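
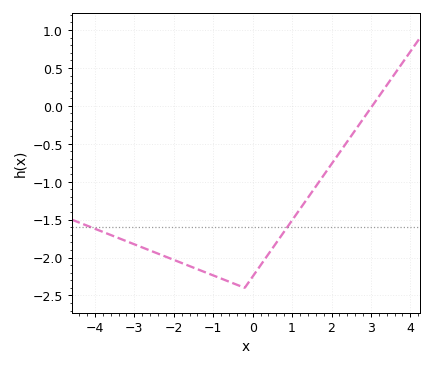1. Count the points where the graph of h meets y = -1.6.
2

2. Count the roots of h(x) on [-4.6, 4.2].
1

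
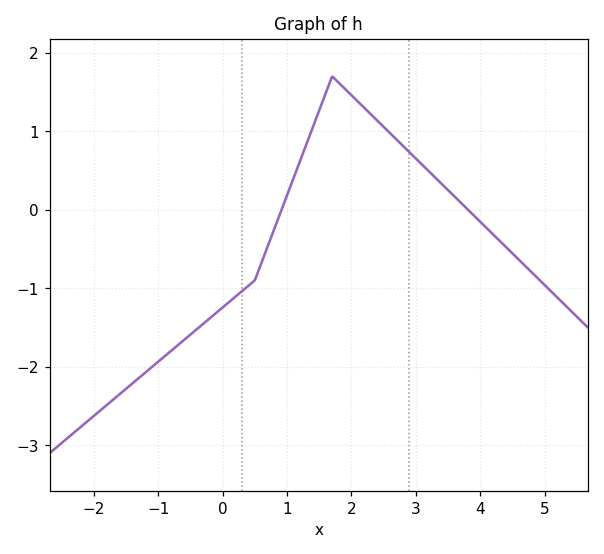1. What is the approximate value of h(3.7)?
0.087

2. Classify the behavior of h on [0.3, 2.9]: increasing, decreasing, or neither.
neither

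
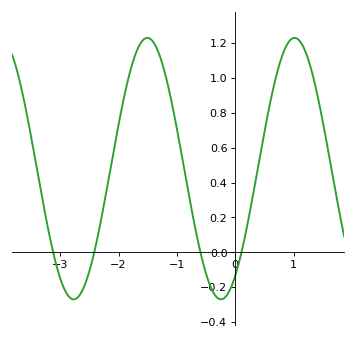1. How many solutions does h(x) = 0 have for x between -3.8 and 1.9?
4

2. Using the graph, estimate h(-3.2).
0.12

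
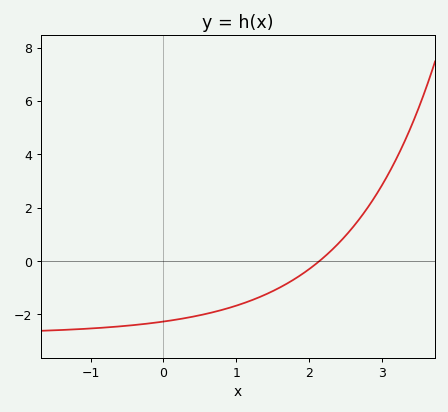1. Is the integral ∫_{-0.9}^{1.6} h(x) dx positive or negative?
negative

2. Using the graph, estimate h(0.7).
-1.91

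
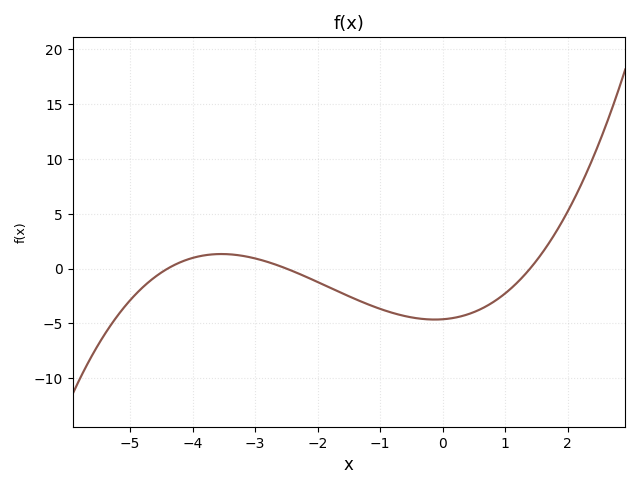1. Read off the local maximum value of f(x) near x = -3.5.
1.5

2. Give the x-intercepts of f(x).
-4.4, -2.6, 1.4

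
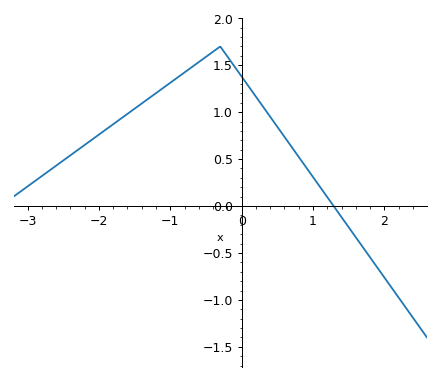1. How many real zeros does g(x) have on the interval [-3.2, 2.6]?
1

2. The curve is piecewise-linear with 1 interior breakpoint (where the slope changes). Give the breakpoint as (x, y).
(-0.3, 1.7)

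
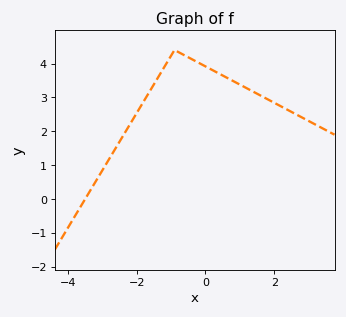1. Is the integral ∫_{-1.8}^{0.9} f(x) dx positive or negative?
positive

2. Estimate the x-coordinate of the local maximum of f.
-0.901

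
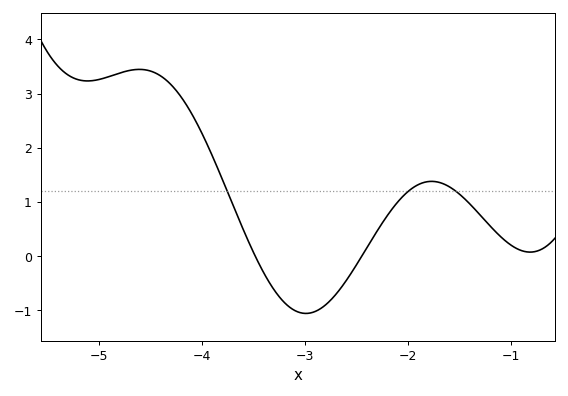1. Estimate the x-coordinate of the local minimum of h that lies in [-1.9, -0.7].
-0.813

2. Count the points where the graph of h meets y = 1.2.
3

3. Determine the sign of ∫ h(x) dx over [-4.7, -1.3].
positive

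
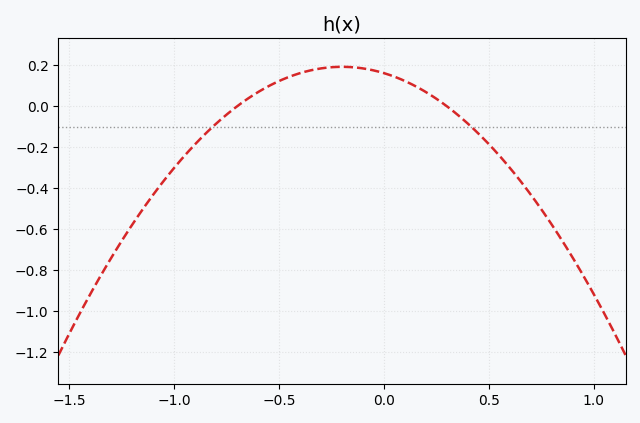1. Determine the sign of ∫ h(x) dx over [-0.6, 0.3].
positive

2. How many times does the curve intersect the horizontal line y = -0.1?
2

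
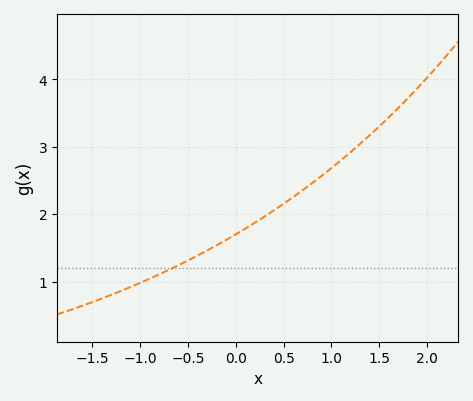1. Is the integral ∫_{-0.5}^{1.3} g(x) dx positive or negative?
positive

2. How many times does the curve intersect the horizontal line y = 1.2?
1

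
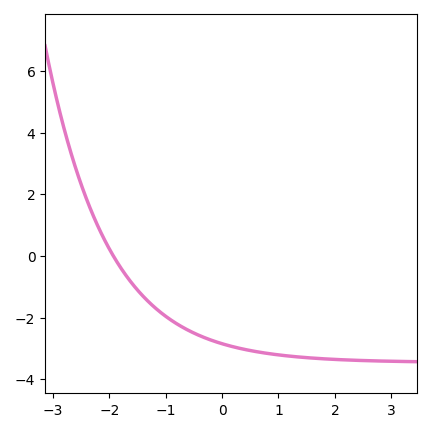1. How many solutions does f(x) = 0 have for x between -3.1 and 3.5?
1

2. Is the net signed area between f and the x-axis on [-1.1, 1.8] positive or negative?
negative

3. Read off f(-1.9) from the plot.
-0.087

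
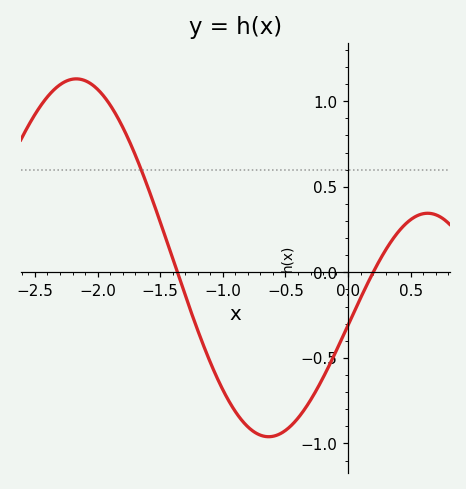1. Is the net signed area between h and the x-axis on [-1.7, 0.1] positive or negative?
negative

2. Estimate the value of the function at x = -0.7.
-0.95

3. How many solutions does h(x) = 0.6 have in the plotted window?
1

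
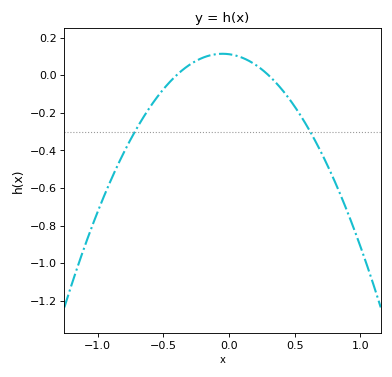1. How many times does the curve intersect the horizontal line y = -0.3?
2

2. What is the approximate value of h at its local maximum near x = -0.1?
0.114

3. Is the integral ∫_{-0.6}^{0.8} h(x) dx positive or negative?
negative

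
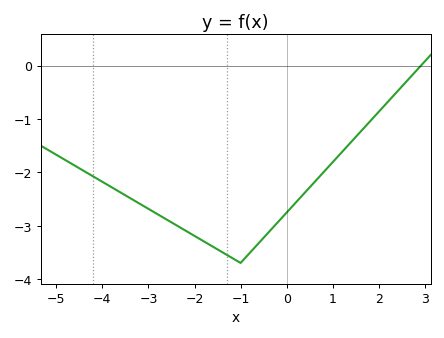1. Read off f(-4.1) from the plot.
-2.1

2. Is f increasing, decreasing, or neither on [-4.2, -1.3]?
decreasing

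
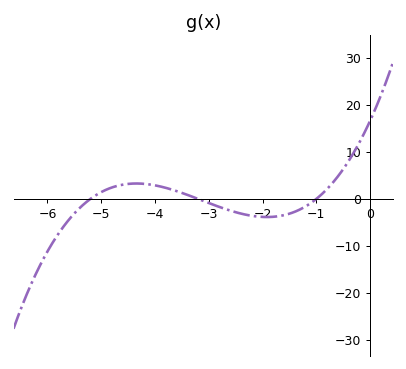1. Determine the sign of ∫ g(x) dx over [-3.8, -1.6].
negative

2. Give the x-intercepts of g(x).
-5.2, -3.2, -1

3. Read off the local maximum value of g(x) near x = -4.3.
3.27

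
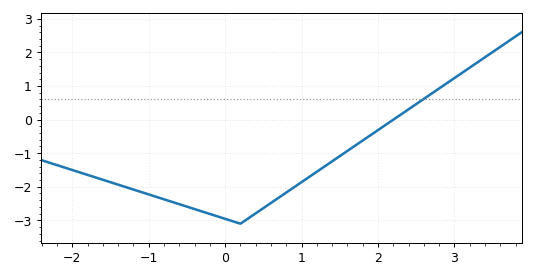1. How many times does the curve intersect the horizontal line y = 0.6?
1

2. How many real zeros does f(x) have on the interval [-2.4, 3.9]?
1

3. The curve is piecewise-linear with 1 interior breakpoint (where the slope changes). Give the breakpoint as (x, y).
(0.2, -3.1)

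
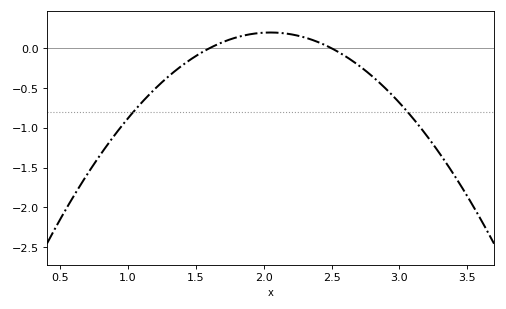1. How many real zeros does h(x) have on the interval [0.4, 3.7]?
2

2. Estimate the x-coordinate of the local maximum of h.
2.05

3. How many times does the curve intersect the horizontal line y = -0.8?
2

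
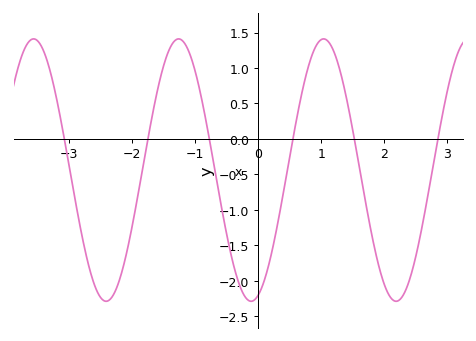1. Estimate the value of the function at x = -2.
-1.2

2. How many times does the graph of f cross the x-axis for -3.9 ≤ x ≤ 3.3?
6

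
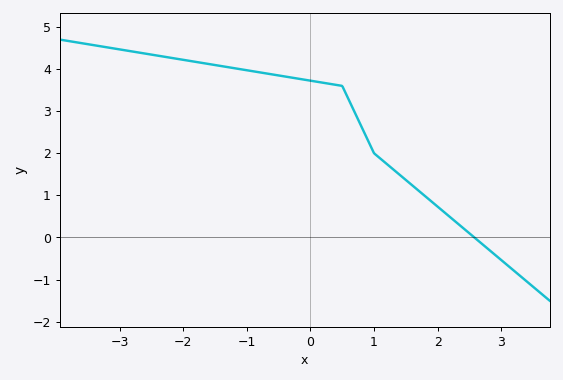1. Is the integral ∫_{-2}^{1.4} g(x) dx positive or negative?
positive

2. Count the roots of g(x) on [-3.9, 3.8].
1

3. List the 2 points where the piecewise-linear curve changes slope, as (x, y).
(0.5, 3.6); (1, 2)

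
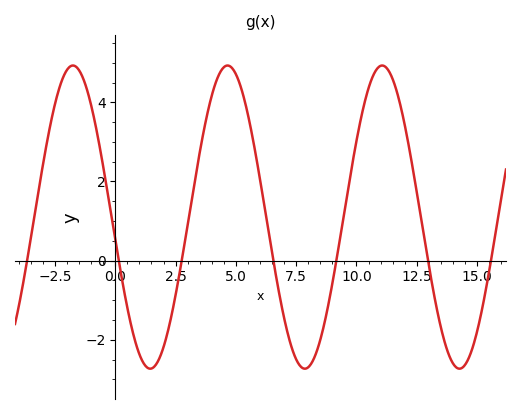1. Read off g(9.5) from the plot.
1.2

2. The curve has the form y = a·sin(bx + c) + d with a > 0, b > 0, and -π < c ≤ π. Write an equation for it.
y = 3.83sin(0.98x - 3) + 1.1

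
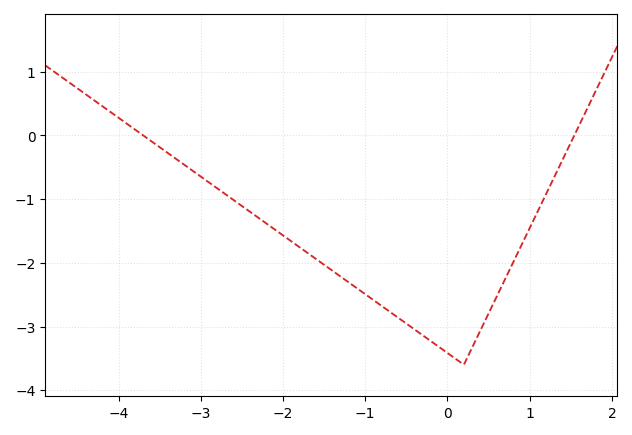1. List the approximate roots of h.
-3.7, 1.5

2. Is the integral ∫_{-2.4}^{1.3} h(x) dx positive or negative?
negative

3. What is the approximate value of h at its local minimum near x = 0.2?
-3.6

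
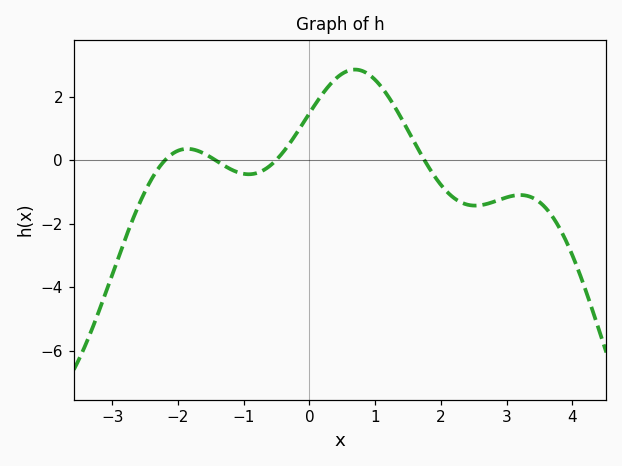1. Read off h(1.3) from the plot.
1.6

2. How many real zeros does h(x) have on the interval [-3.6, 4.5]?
4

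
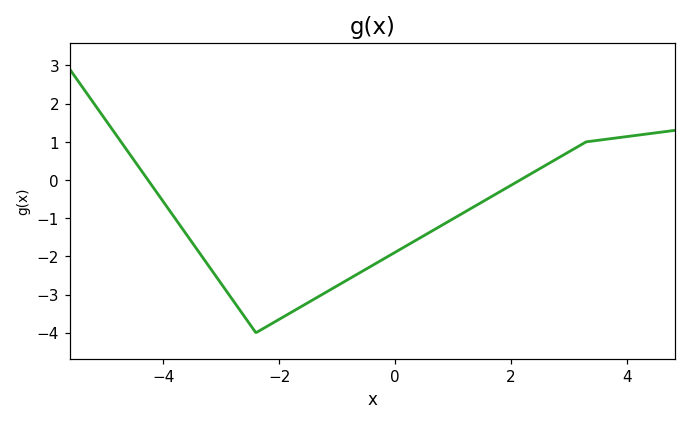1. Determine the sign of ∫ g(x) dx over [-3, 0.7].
negative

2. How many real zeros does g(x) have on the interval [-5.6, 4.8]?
2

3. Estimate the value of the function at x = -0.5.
-2.33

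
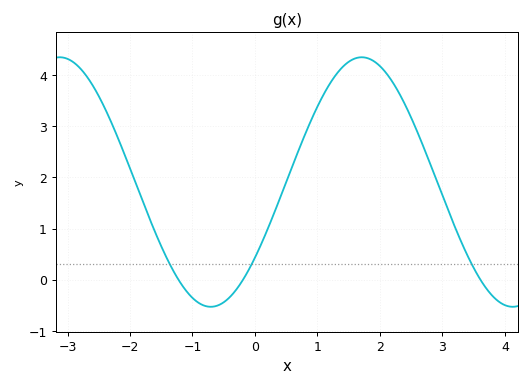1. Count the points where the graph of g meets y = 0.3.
3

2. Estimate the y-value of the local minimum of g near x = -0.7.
-0.5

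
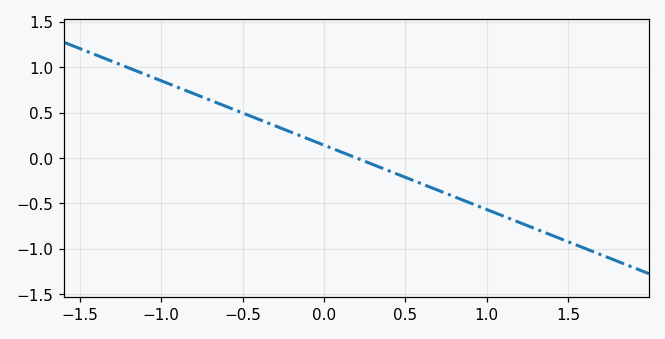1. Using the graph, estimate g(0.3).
-0.05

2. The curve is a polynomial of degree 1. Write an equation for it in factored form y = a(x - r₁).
y = -0.71(x - 0.2)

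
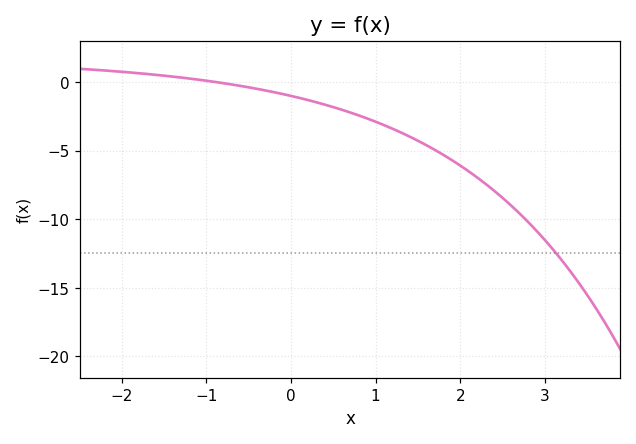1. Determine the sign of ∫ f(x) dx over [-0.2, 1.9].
negative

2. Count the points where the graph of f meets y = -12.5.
1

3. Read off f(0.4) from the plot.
-1.66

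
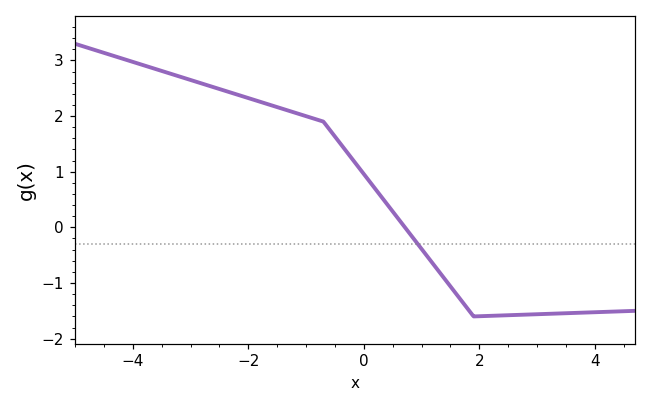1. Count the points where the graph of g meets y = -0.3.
1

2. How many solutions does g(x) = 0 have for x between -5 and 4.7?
1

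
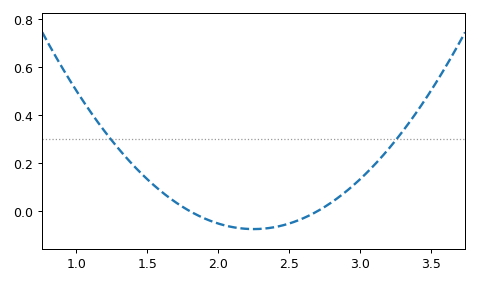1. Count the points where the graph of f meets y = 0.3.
2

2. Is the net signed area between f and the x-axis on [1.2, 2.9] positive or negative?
positive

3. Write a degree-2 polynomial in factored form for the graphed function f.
y = 0.37(x - 1.8)(x - 2.7)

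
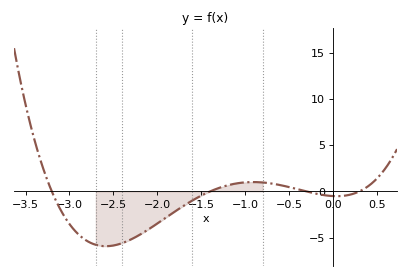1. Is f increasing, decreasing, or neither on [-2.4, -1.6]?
increasing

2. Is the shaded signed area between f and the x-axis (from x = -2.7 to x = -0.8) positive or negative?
negative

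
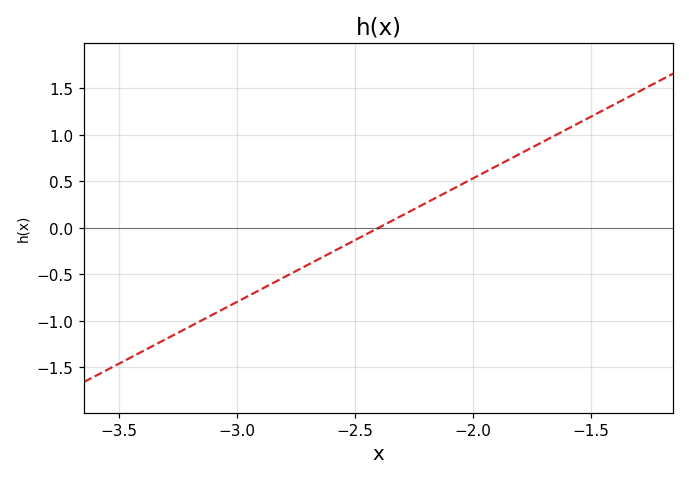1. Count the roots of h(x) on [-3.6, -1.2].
1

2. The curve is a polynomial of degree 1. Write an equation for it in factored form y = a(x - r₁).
y = 1.33(x + 2.4)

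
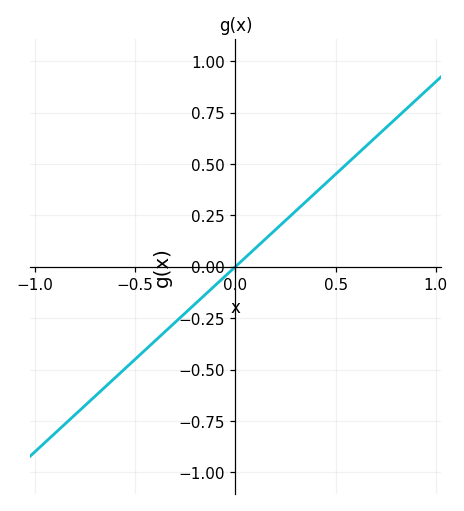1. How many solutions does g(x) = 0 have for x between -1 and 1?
1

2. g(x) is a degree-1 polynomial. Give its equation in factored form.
y = 0.9(x - 0)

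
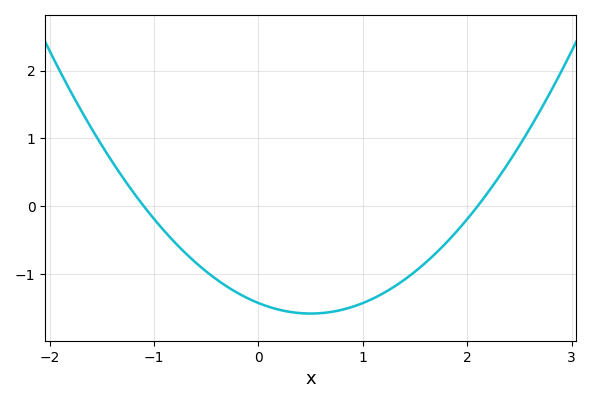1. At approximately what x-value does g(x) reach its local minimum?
0.5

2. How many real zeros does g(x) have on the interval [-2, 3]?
2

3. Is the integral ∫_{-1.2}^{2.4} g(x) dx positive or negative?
negative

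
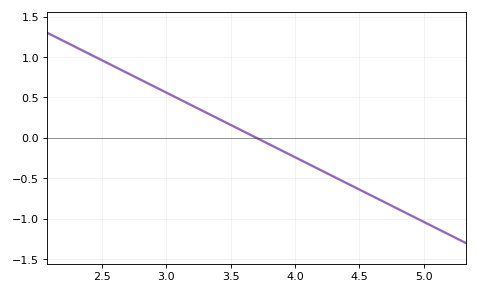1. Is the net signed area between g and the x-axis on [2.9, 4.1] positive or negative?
positive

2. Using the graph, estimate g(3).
0.55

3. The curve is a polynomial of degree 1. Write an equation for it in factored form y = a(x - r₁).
y = -0.8(x - 3.7)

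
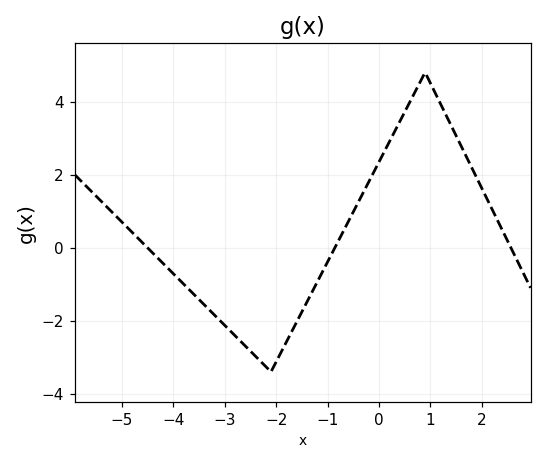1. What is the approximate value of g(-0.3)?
1.52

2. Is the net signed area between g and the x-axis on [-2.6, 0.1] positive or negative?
negative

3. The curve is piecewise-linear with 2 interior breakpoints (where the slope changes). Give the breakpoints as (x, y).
(-2.1, -3.4); (0.9, 4.8)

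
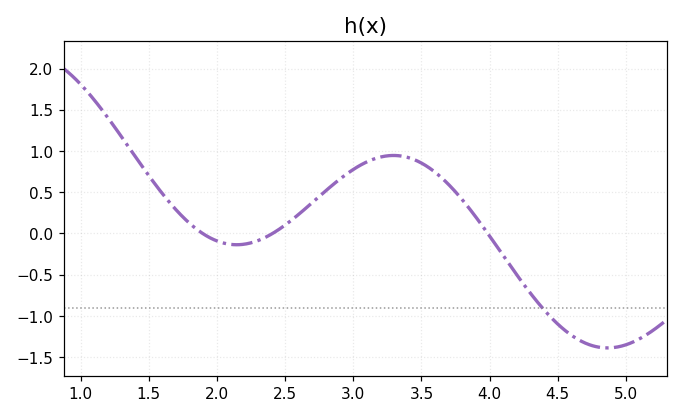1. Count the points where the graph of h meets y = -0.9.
1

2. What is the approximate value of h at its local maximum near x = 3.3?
0.946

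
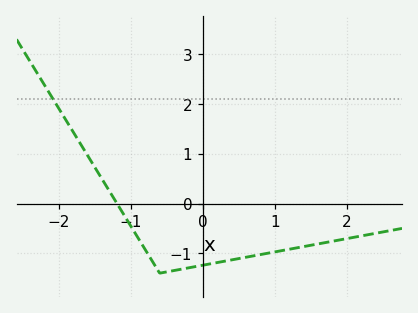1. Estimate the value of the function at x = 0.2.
-1.19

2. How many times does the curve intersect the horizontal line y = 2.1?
1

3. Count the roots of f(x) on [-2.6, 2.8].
1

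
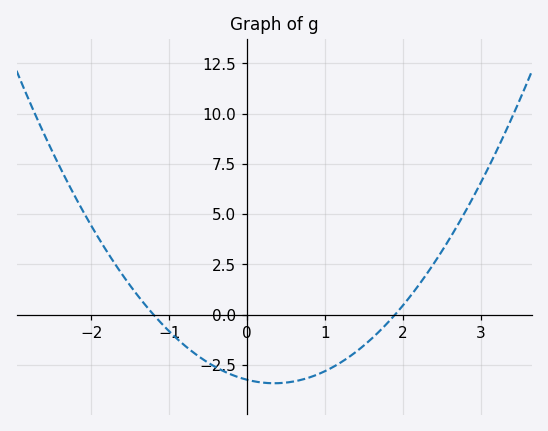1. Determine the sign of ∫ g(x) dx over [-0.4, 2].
negative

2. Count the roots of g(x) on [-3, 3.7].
2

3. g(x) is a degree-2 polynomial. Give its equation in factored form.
y = 1.42(x + 1.2)(x - 1.9)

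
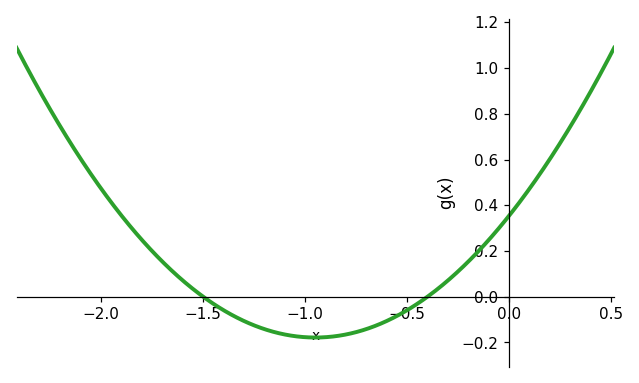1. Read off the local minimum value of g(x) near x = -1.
-0.178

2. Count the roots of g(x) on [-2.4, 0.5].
2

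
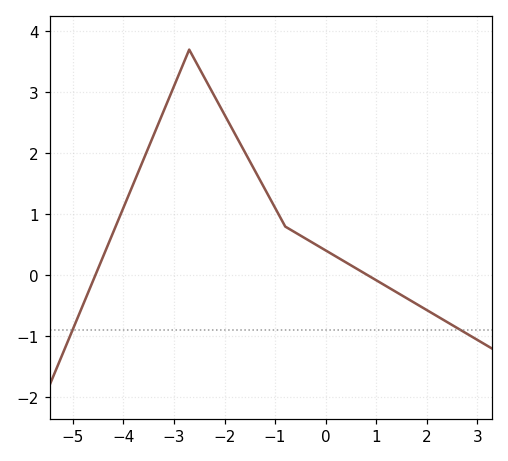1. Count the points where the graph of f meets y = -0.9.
2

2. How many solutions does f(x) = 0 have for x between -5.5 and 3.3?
2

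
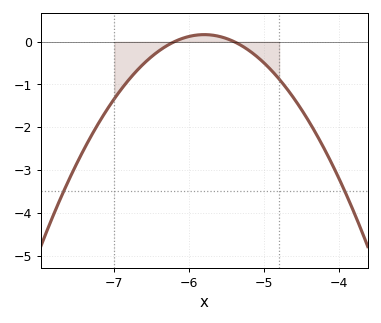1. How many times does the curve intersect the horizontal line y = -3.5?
2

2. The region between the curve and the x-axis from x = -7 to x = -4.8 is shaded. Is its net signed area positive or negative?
negative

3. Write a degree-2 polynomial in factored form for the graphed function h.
y = -1.04(x + 6.2)(x + 5.4)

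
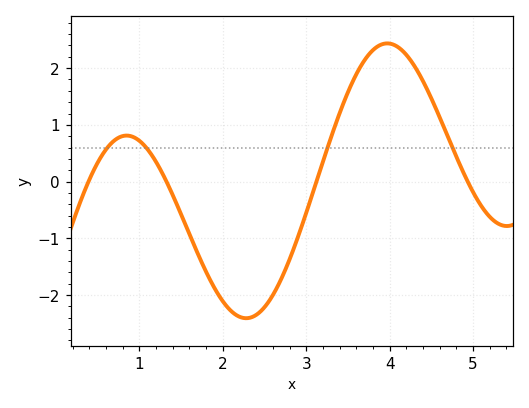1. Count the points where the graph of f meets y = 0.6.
4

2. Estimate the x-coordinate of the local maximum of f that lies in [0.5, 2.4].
0.8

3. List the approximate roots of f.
0.4, 1.3, 3.1, 4.9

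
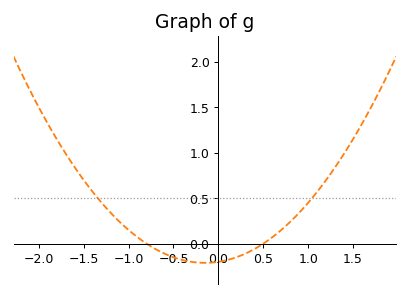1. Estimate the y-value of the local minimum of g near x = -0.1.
-0.211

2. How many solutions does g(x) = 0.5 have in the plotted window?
2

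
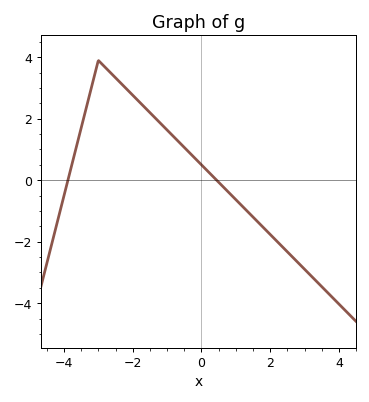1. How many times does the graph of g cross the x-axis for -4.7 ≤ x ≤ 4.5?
2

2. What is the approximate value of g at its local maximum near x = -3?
3.8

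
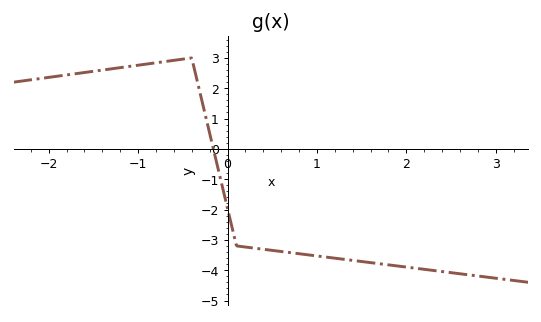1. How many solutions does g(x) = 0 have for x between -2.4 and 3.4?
1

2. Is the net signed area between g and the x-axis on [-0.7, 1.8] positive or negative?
negative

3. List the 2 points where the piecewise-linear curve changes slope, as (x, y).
(-0.4, 3); (0.1, -3.2)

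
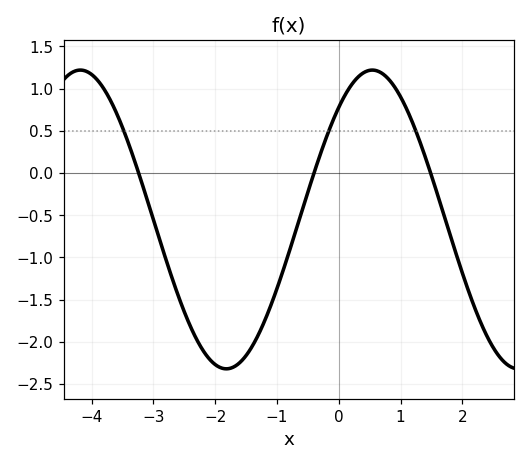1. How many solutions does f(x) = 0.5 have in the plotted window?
3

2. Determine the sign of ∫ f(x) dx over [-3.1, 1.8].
negative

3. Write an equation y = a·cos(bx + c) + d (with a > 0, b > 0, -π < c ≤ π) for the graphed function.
y = 1.77cos(1.3x - 0.72) - 0.55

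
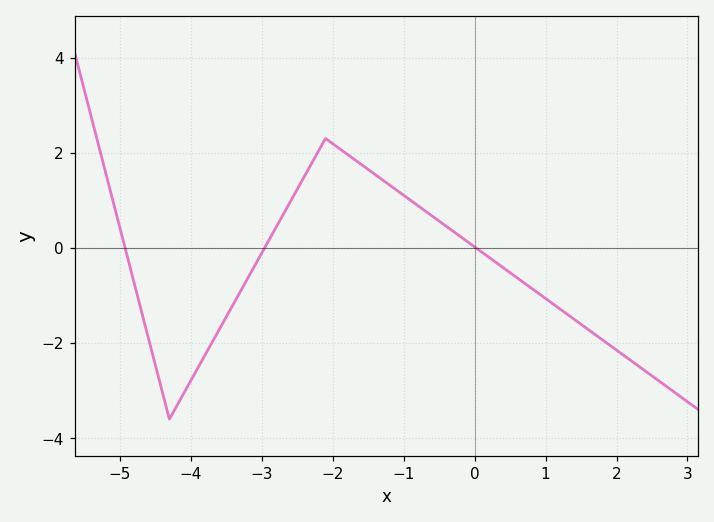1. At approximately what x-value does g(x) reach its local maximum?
-2.1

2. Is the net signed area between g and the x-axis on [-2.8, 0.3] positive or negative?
positive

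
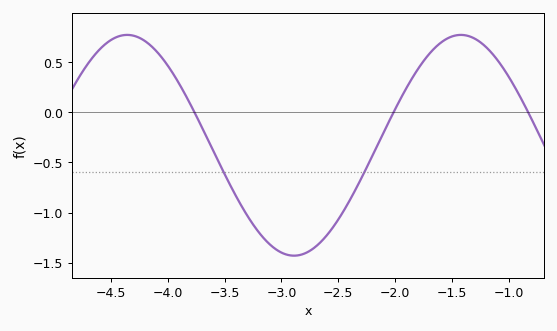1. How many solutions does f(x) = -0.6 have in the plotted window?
2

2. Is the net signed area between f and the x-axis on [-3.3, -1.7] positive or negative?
negative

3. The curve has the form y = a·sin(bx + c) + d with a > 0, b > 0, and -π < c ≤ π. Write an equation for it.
y = 1.1sin(2.1x - 1.7) - 0.33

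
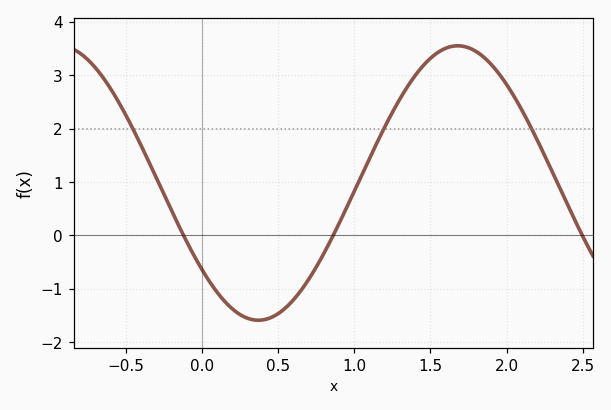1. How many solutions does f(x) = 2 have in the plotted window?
3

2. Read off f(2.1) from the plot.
2.3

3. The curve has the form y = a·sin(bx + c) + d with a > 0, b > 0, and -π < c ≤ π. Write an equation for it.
y = 2.57sin(2.4x - 2.5) + 0.98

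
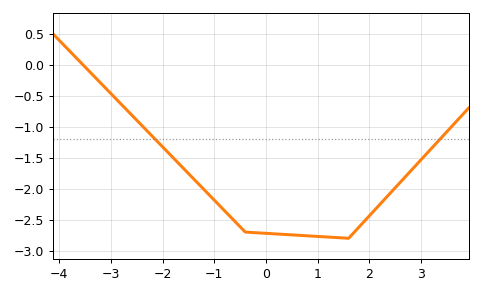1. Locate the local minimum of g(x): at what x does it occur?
1.6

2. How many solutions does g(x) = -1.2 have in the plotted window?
2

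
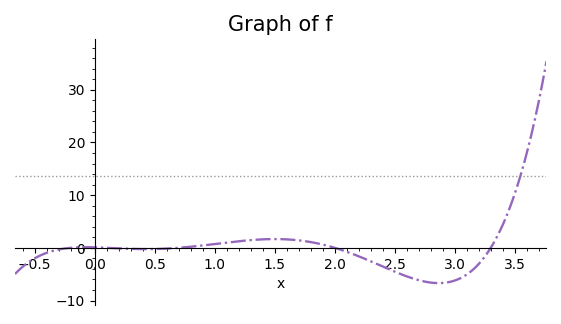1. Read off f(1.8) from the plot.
1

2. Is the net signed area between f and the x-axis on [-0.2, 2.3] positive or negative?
positive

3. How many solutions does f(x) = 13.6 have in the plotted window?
1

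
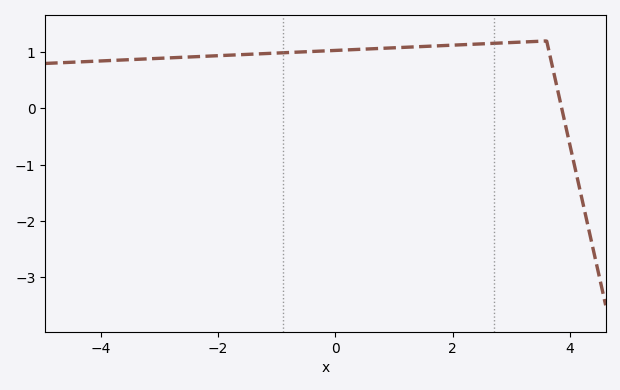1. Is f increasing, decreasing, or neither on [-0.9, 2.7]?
increasing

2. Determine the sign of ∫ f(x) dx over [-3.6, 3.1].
positive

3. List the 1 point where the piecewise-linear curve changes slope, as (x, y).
(3.6, 1.2)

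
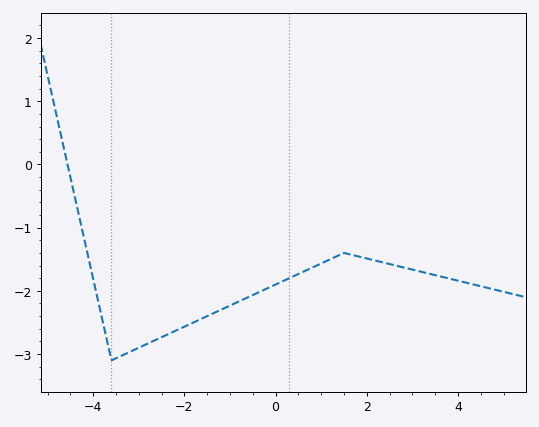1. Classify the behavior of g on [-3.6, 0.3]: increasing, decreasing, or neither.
increasing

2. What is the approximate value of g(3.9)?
-1.8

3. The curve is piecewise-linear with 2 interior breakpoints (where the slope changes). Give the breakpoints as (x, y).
(-3.6, -3.1); (1.5, -1.4)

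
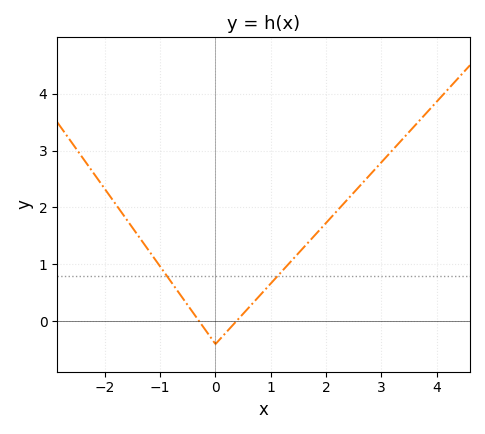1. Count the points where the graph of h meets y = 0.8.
2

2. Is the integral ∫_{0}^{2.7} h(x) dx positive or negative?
positive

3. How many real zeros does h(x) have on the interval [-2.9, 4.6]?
2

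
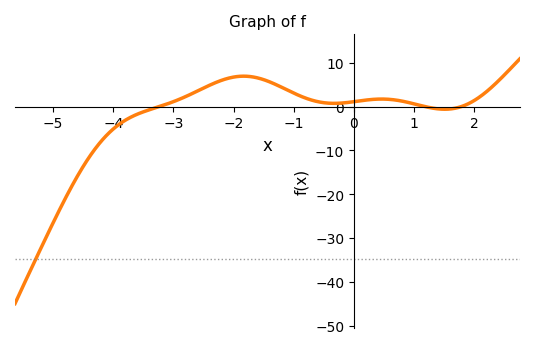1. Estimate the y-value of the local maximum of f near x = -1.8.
6.96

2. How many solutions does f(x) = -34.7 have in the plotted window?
1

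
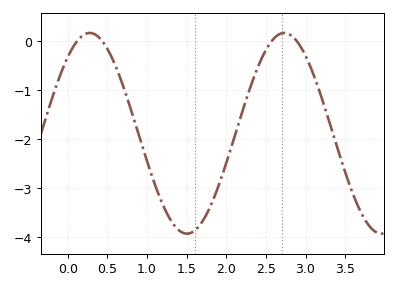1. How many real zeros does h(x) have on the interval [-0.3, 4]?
4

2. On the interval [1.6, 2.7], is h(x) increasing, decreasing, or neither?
increasing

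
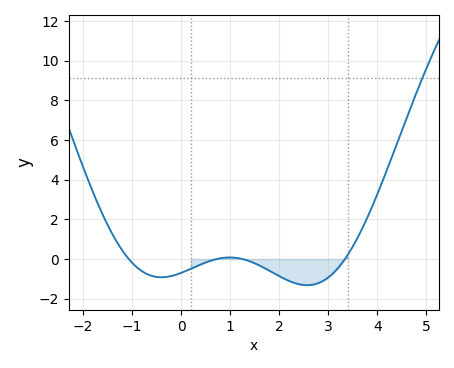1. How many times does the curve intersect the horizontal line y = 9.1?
1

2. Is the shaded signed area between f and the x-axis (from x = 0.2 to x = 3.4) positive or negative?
negative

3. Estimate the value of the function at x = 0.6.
-0.088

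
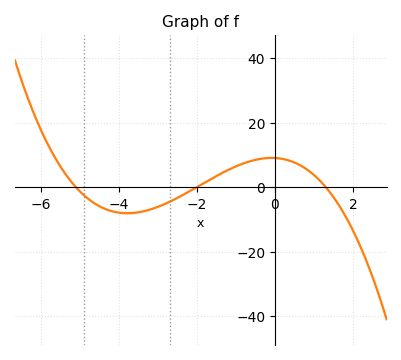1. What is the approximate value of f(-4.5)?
-6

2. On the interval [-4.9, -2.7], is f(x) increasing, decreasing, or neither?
neither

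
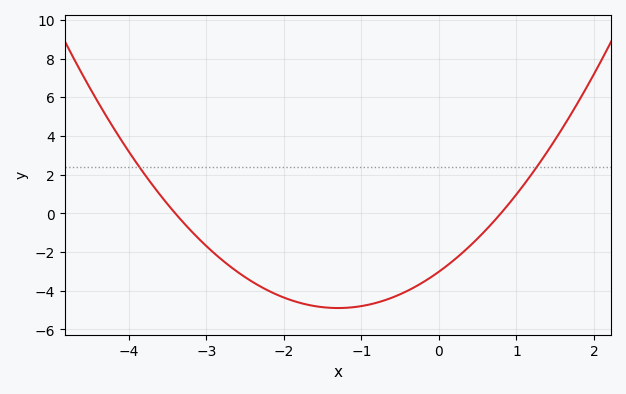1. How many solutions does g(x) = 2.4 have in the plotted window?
2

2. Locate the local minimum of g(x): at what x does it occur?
-1.3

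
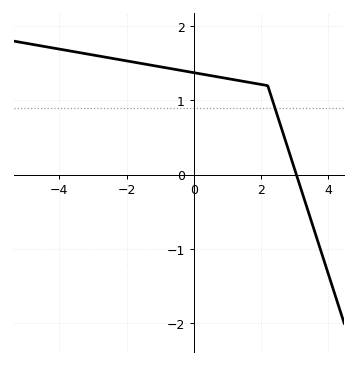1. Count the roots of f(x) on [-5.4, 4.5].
1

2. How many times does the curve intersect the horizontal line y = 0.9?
1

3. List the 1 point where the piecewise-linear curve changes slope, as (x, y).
(2.2, 1.2)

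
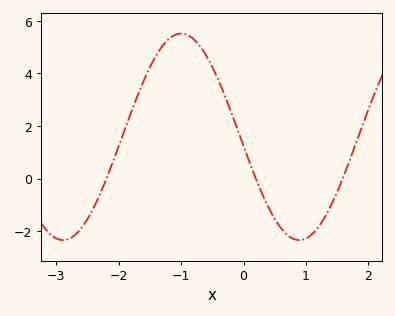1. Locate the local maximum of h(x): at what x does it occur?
-1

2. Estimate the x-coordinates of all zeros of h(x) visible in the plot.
-2.2, 0.2, 1.6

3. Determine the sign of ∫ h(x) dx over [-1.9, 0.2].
positive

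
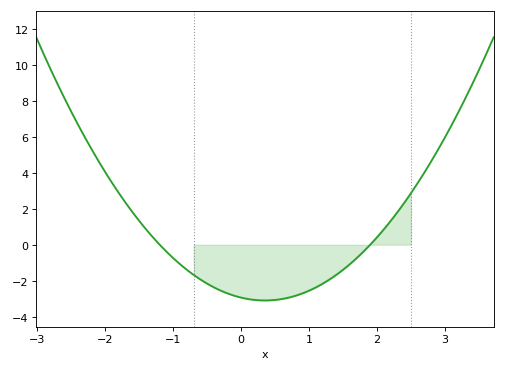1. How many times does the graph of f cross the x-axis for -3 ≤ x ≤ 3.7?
2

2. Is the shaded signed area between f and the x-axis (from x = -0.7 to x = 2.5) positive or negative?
negative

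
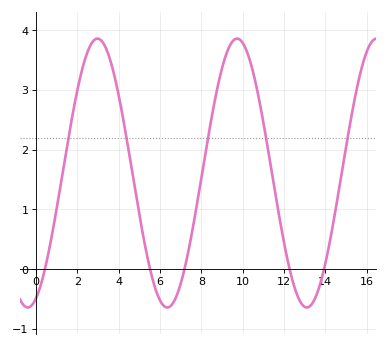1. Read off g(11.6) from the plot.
1.22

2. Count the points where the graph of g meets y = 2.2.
5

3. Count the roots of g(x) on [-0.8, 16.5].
5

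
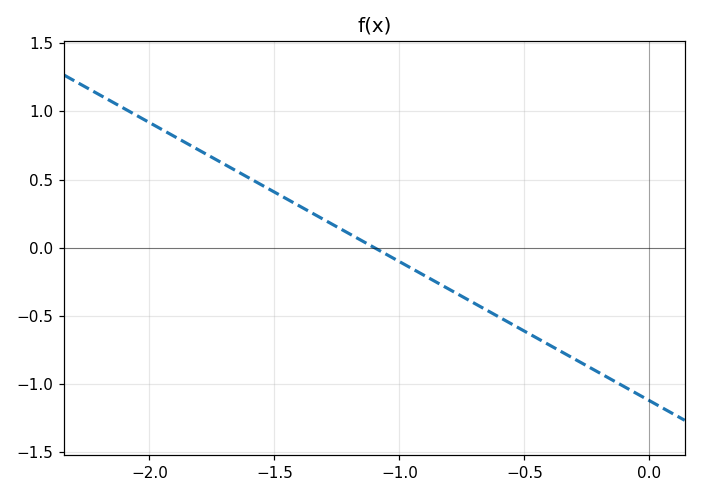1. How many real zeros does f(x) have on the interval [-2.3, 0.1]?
1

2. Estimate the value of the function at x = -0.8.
-0.306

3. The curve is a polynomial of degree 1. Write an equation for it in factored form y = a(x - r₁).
y = -1.02(x + 1.1)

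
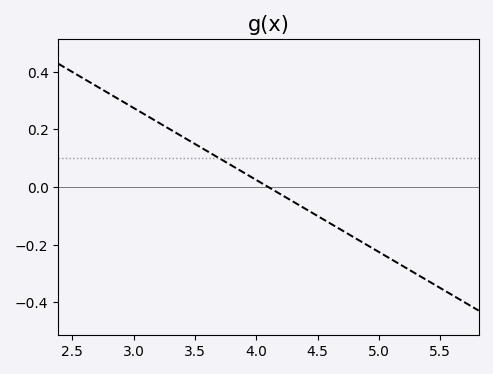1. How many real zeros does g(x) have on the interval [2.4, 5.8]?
1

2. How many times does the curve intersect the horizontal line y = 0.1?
1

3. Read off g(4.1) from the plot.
0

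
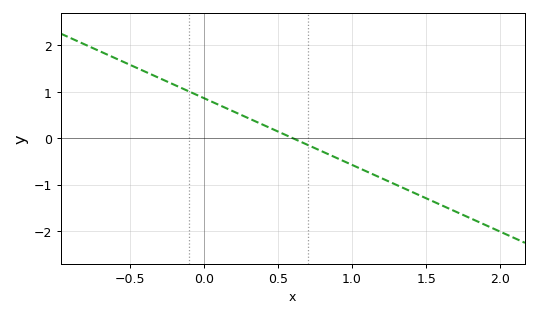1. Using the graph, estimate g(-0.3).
1.3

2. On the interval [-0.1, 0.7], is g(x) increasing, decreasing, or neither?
decreasing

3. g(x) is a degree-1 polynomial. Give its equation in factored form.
y = -1.44(x - 0.6)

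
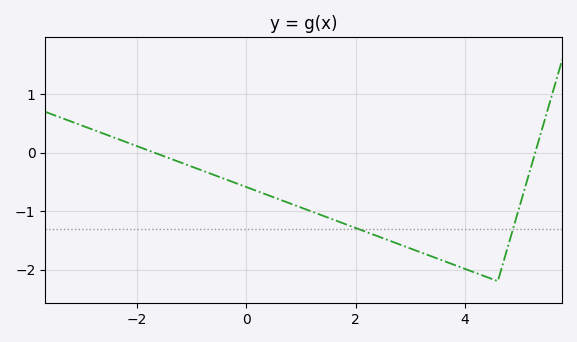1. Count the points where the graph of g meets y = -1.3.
2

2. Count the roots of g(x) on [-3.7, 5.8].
2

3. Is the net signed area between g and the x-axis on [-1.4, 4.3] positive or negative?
negative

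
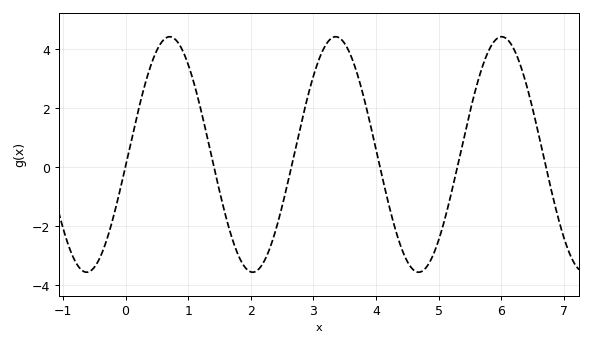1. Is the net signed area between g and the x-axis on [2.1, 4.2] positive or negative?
positive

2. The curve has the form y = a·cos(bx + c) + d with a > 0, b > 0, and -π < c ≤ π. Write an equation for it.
y = 3.99cos(2.4x - 1.7) + 0.44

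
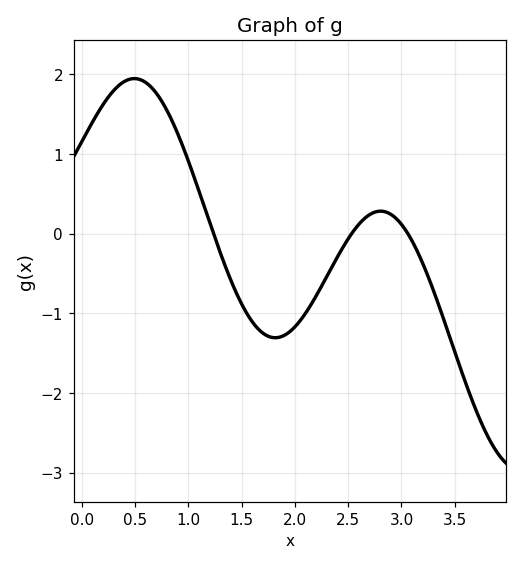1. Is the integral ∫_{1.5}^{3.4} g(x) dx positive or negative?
negative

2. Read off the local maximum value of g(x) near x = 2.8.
0.3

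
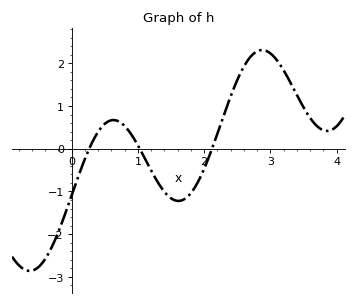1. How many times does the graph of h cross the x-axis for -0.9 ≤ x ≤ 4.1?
3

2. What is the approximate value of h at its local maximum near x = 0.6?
0.67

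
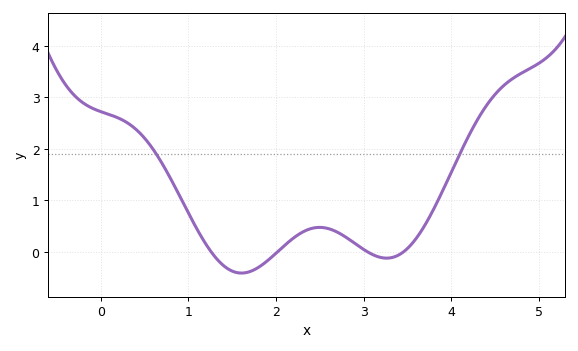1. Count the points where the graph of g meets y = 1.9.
2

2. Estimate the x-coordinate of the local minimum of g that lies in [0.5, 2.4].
1.6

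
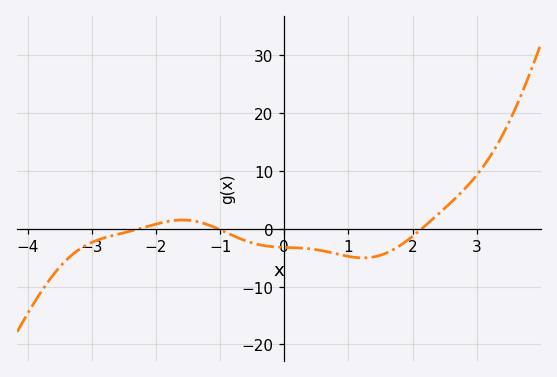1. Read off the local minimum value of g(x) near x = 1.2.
-5.02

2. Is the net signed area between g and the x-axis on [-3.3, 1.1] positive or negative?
negative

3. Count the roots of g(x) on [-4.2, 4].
3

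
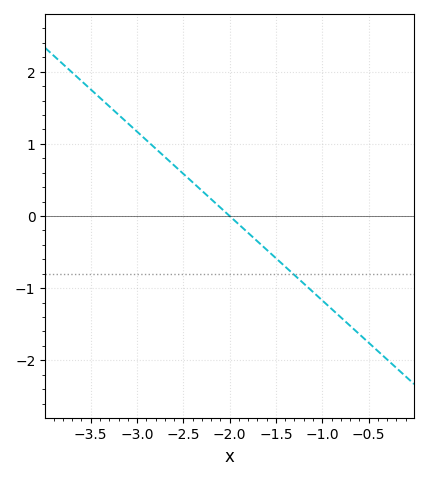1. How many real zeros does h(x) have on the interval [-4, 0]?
1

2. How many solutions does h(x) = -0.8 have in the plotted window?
1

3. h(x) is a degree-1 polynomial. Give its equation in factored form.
y = -1.17(x + 2)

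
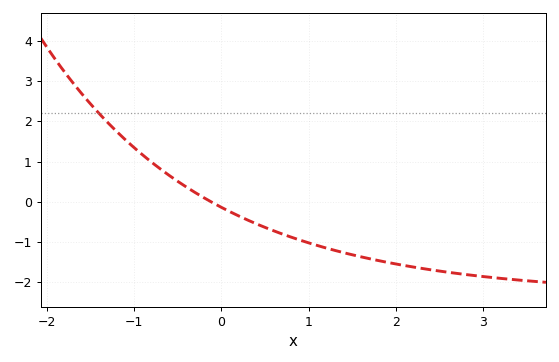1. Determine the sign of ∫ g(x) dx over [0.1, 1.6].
negative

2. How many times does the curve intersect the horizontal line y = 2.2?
1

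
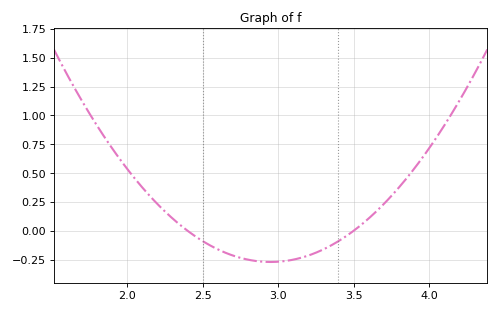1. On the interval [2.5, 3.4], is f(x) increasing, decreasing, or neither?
neither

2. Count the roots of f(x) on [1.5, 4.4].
2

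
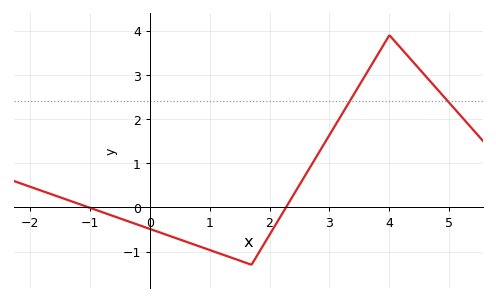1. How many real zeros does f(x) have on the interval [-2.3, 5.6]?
2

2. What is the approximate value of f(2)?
-0.6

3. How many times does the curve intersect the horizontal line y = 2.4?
2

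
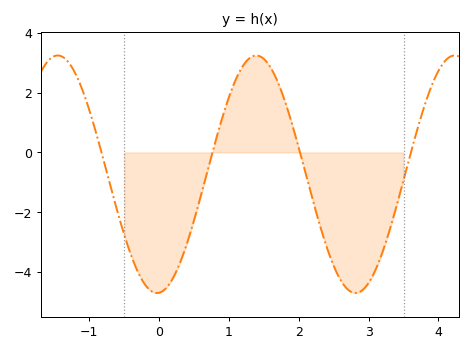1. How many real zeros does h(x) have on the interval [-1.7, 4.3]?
4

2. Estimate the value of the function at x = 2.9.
-4.62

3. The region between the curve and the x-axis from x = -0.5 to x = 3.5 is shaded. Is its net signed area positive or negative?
negative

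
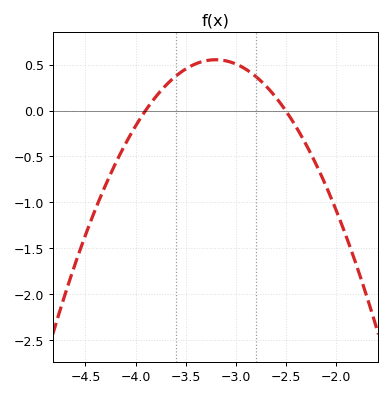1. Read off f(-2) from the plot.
-1.05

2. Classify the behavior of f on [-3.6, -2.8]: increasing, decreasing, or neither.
neither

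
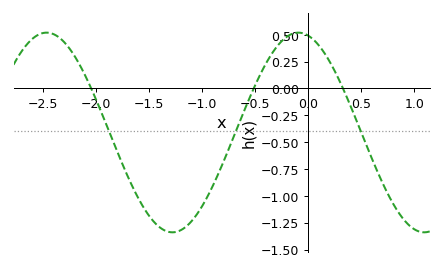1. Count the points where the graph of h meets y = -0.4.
3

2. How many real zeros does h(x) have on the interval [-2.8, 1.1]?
3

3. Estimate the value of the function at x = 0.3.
0.05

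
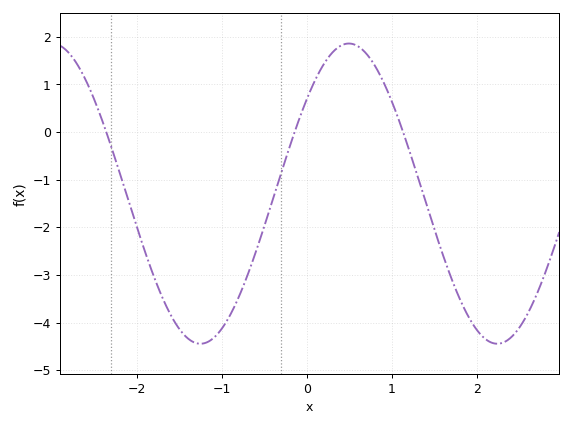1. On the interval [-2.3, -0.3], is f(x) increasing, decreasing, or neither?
neither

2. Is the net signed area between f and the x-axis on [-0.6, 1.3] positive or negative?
positive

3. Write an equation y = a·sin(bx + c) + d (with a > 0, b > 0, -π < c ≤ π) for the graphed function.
y = 3.15sin(1.8x + 0.68) - 1.29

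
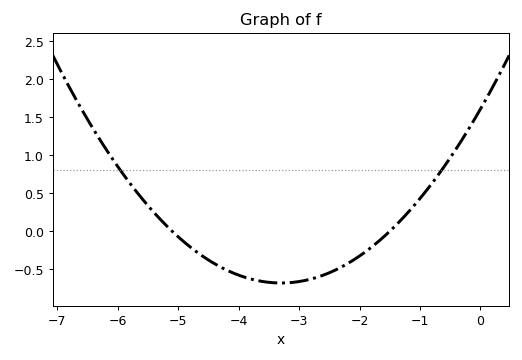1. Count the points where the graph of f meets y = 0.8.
2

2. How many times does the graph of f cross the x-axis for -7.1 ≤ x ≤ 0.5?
2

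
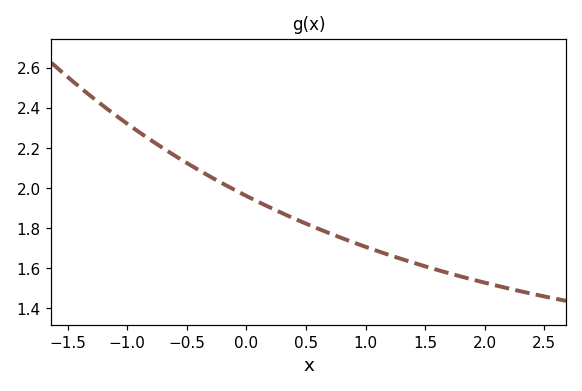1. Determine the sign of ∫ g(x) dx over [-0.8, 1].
positive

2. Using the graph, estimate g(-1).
2.32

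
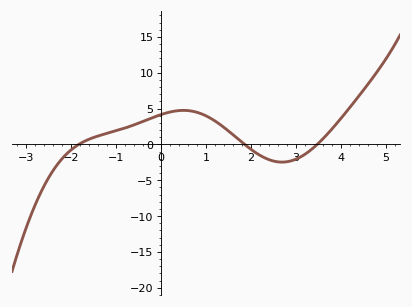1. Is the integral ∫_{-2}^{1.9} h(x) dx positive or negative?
positive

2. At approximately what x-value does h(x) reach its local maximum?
0.494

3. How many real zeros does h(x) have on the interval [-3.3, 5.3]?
3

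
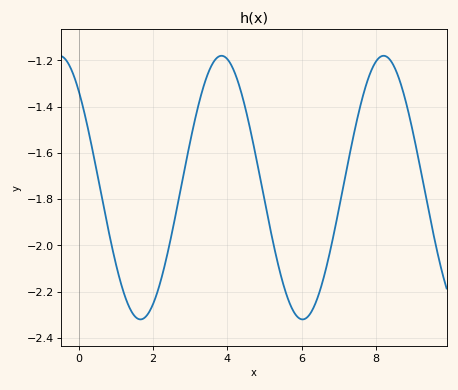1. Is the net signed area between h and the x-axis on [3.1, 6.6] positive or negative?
negative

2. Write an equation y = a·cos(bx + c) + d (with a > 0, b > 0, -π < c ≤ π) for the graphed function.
y = 0.57cos(1.44x + 0.752) - 1.75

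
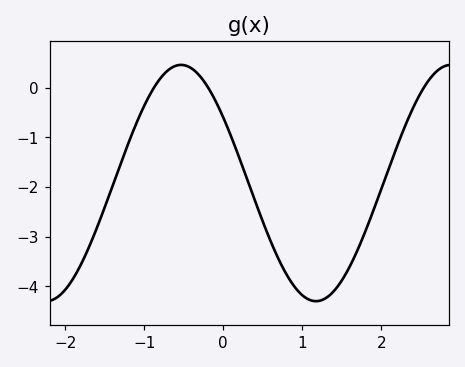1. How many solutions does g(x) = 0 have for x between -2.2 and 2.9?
3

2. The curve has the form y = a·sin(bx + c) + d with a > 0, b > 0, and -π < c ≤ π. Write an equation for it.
y = 2.38sin(1.84x + 2.55) - 1.92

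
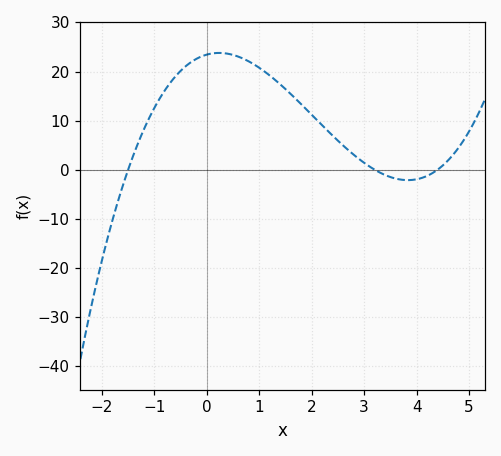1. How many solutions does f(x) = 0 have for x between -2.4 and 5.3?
3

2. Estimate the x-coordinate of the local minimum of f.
3.8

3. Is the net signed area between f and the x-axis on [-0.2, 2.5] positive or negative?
positive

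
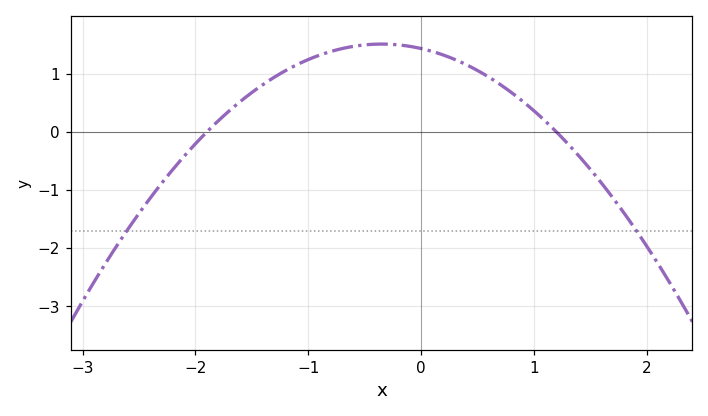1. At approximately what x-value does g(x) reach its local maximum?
-0.4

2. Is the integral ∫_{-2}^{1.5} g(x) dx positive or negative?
positive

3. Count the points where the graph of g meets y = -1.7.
2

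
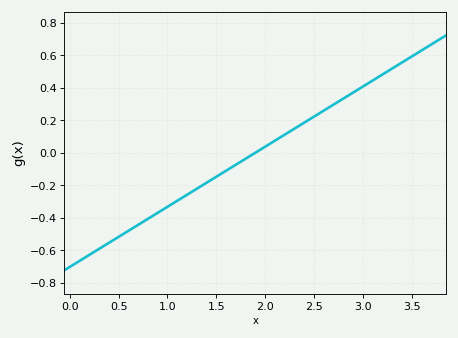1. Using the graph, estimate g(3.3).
0.52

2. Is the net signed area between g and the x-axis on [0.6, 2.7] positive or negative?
negative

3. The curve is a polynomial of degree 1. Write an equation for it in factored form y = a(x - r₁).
y = 0.37(x - 1.9)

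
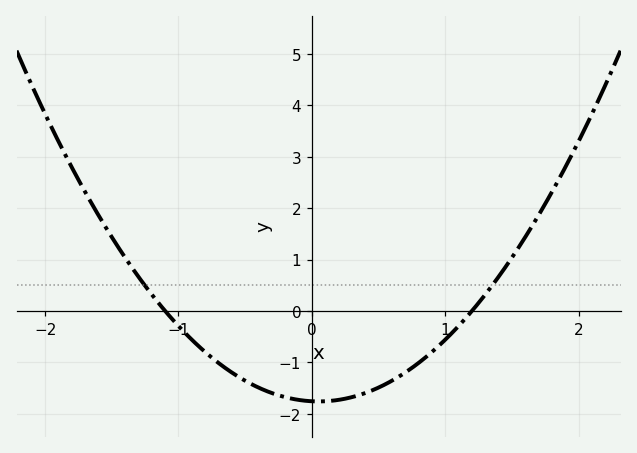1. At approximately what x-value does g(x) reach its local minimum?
0.05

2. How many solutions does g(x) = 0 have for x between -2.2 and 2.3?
2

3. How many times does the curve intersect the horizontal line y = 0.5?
2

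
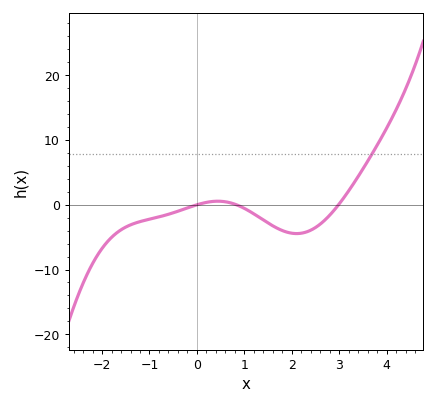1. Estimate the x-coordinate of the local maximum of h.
0.438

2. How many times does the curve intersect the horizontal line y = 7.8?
1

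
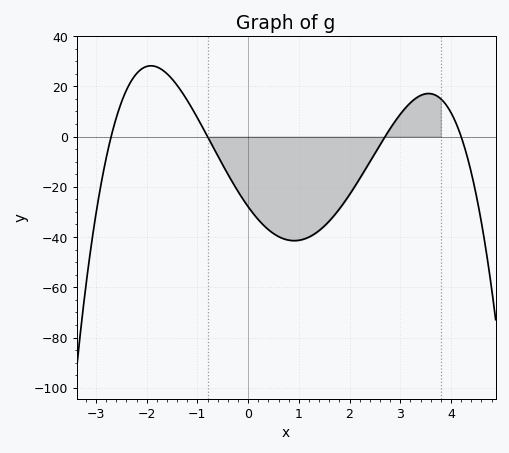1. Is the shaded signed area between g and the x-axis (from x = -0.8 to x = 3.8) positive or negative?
negative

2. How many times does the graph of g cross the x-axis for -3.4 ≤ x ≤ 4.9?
4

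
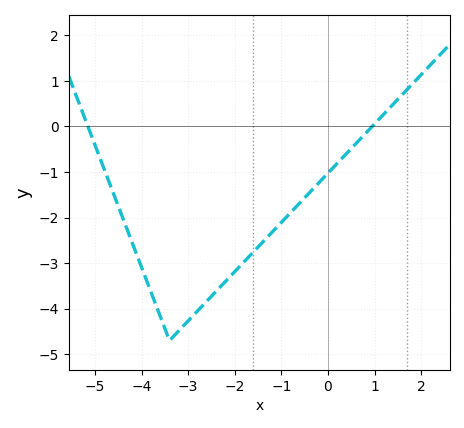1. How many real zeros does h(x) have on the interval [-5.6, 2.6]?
2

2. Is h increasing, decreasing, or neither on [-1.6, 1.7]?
increasing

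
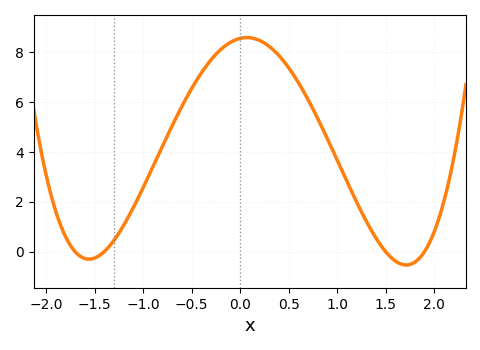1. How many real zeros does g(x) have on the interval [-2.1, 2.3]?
4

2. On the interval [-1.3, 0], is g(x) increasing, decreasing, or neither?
increasing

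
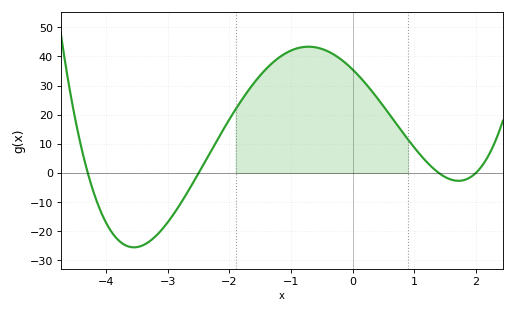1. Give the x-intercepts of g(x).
-4.3, -2.5, 1.4, 2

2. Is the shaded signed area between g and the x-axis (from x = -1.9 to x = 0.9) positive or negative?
positive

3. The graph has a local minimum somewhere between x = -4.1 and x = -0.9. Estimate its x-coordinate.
-3.6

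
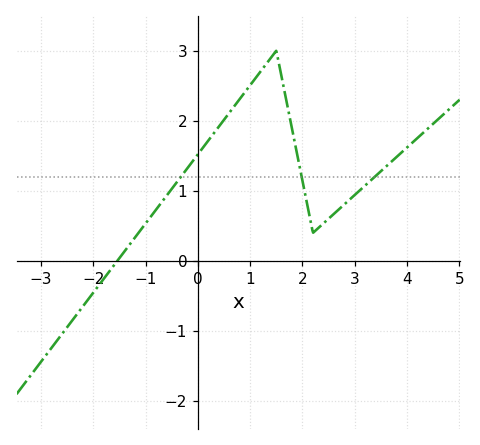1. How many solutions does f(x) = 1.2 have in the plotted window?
3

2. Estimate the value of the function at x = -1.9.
-0.353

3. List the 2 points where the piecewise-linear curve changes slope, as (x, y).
(1.5, 3); (2.2, 0.4)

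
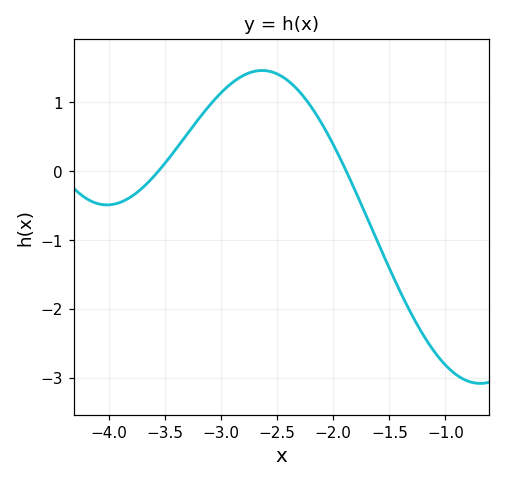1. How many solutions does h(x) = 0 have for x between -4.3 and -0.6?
2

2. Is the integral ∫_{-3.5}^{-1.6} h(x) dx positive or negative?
positive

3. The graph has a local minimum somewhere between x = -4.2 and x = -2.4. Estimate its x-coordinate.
-4.01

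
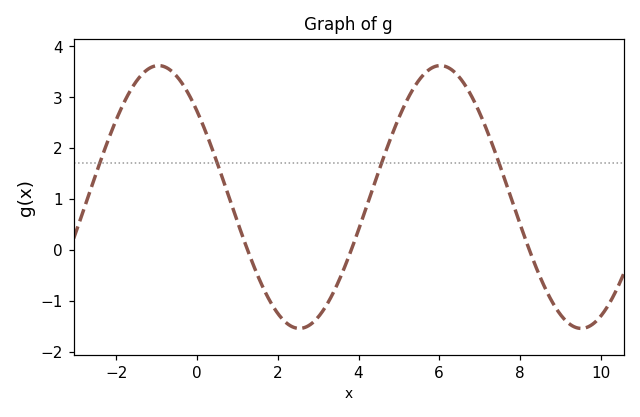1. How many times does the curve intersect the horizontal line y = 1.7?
4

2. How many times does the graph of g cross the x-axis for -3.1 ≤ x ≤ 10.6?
3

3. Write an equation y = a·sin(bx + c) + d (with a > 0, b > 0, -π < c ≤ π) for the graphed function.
y = 2.58sin(0.9x + 2.43) + 1.04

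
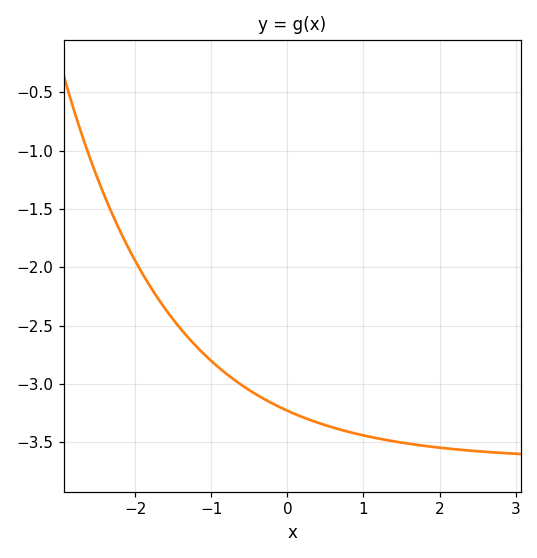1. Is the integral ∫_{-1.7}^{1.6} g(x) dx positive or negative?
negative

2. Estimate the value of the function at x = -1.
-2.8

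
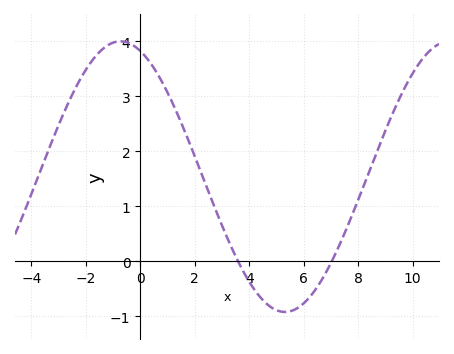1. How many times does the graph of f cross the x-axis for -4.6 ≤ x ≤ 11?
2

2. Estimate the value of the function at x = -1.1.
3.95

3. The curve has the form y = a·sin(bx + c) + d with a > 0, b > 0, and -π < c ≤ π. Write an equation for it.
y = 2.46sin(0.52x + 1.95) + 1.54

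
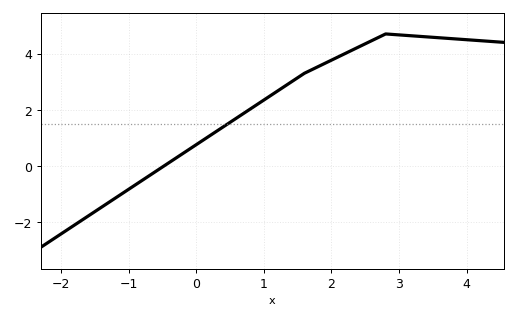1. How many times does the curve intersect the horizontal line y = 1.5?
1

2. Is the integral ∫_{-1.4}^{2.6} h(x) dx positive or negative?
positive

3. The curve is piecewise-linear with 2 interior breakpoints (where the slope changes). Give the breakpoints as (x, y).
(1.6, 3.3); (2.8, 4.7)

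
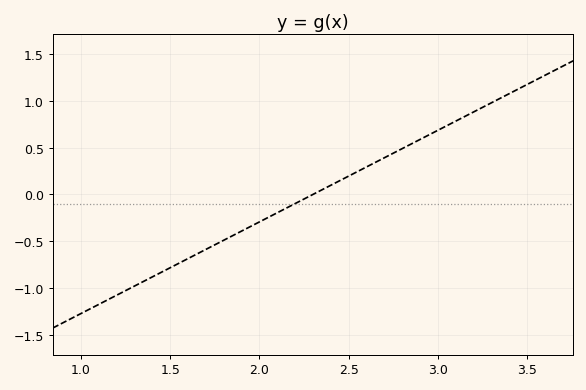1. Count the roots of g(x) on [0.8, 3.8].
1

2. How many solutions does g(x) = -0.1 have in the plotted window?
1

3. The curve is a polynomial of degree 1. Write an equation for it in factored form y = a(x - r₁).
y = 0.98(x - 2.3)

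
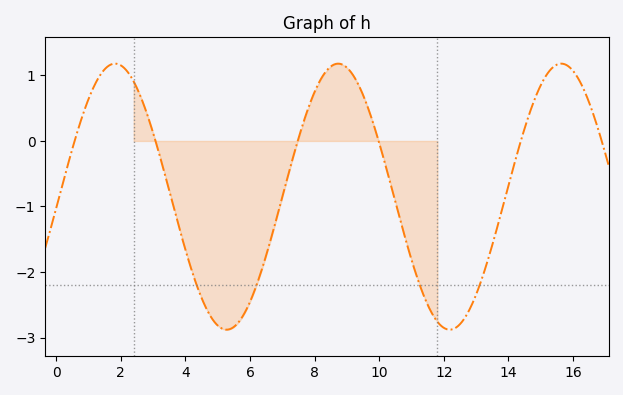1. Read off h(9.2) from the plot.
1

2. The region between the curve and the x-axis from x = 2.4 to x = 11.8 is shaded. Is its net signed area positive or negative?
negative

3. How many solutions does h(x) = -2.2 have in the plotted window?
4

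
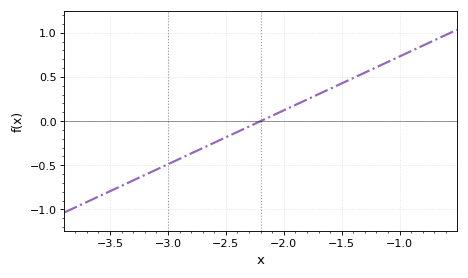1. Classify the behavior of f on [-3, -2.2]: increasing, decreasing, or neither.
increasing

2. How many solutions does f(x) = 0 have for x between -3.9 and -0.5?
1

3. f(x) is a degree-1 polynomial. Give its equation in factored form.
y = 0.61(x + 2.2)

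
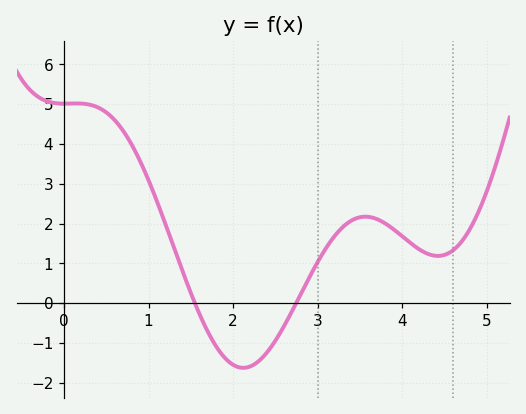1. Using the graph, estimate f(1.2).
2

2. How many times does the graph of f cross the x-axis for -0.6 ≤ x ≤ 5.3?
2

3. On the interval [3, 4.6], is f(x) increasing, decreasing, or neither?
neither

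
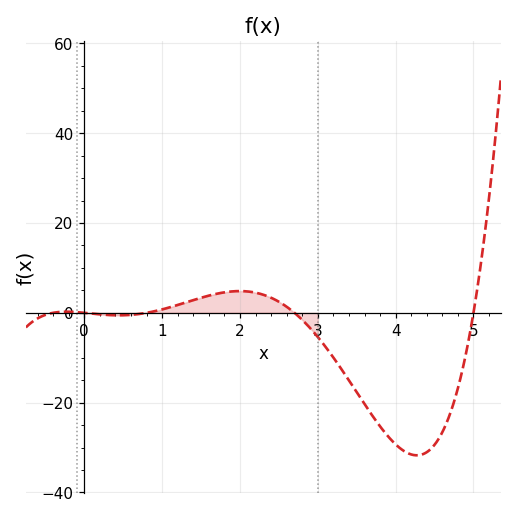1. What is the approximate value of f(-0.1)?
0.154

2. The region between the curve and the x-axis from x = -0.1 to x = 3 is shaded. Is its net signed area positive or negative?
positive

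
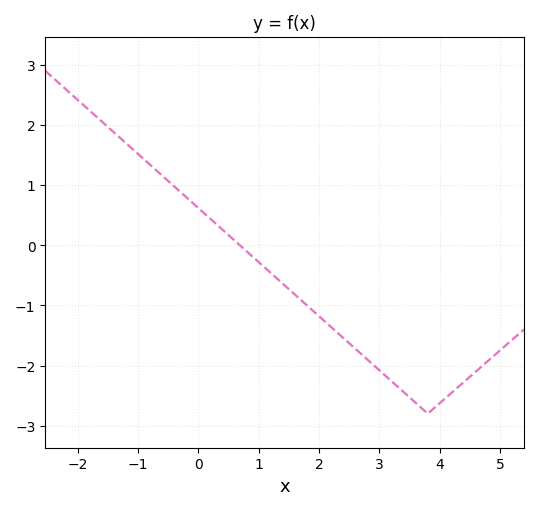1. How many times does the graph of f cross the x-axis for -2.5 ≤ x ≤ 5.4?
1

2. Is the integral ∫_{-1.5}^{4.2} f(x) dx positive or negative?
negative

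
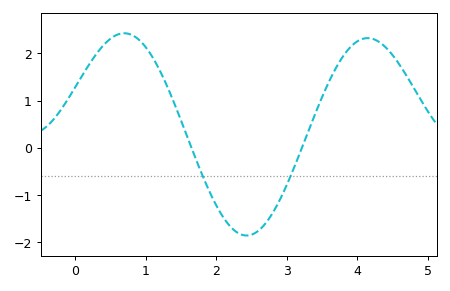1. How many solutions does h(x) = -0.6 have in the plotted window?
2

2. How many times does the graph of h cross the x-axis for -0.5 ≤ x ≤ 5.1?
2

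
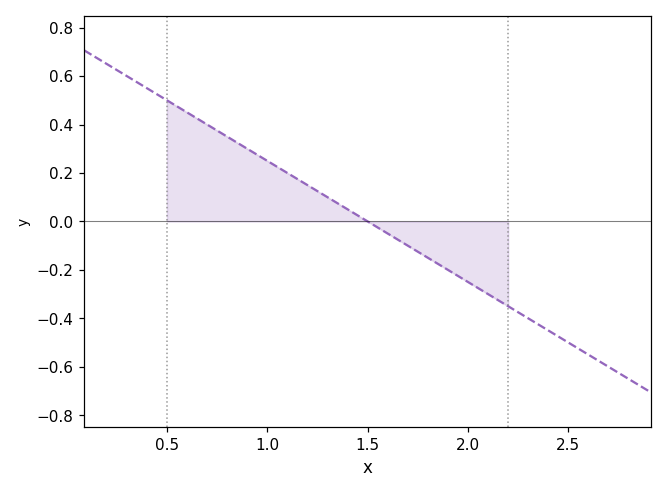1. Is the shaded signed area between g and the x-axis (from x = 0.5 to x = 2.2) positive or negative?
positive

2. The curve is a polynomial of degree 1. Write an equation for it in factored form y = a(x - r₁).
y = -0.5(x - 1.5)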